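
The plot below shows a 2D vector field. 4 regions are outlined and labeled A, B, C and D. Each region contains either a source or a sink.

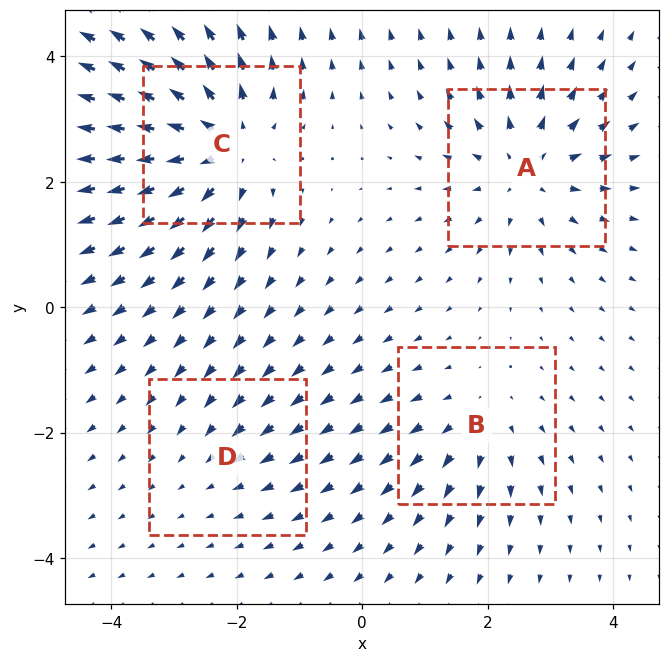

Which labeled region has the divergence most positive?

Divergence at each region's feature centre — A: about +5, B: about +3, C: about +7, D: about -2. Region C is most positive.

C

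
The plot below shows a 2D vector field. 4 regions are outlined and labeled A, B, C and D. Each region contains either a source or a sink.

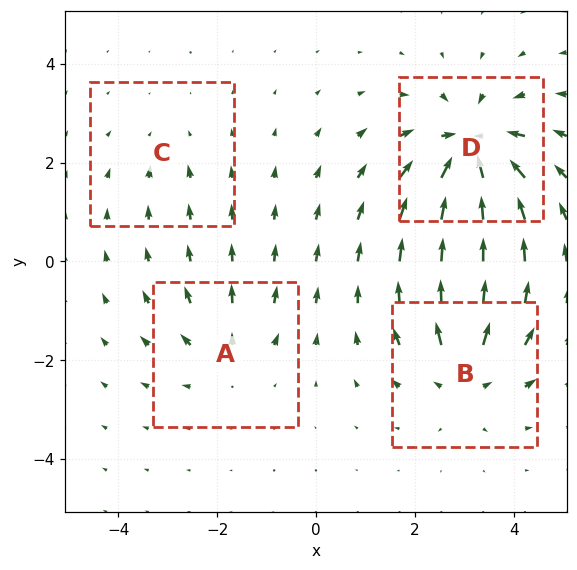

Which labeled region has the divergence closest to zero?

C

Divergence at each region's feature centre — A: about +4, B: about +5, C: about -2, D: about -8. Region C is closest to zero.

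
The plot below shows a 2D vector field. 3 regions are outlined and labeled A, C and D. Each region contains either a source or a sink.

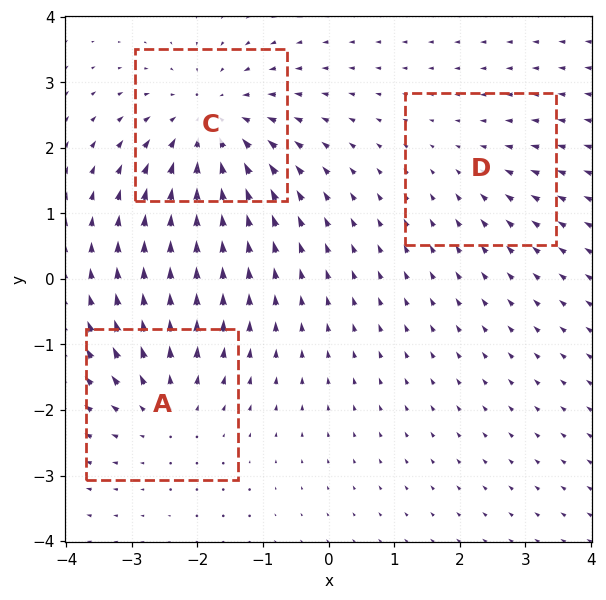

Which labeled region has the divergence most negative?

C

Divergence at each region's feature centre — A: about +3, C: about -4, D: about -2. Region C is most negative.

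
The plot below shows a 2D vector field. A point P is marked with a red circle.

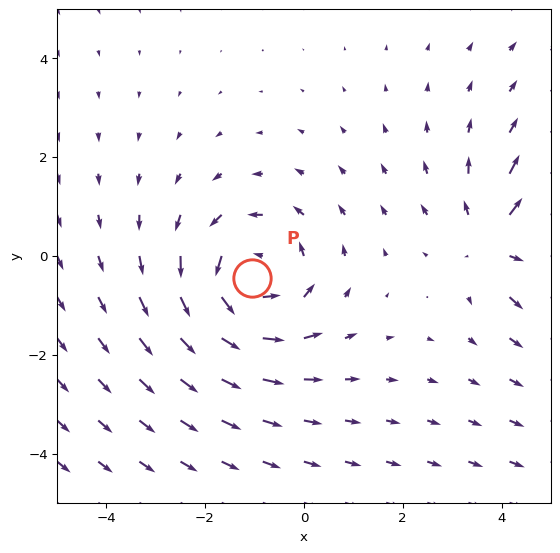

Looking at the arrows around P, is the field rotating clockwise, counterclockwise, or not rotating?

Near P at (-1.0, -0.4) the arrows circulate counterclockwise. The curl (z-component) there is about +4; positive curl means counterclockwise rotation.

counterclockwise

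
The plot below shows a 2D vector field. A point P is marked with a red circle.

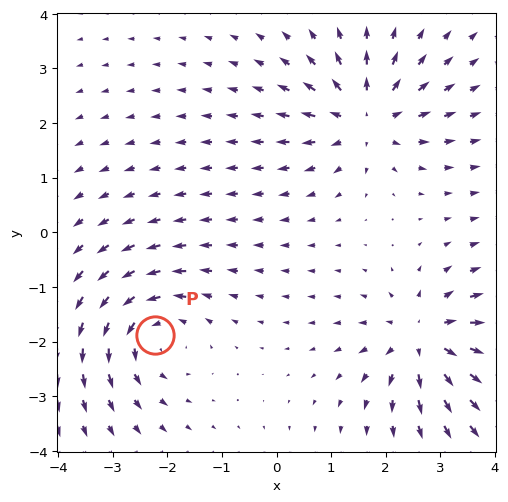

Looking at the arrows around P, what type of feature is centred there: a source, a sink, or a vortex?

At P (-2.2, -1.9) the arrows circulate counterclockwise. Divergence ≈0, curl about +5 — near-zero divergence with nonzero curl is a vortex.

vortex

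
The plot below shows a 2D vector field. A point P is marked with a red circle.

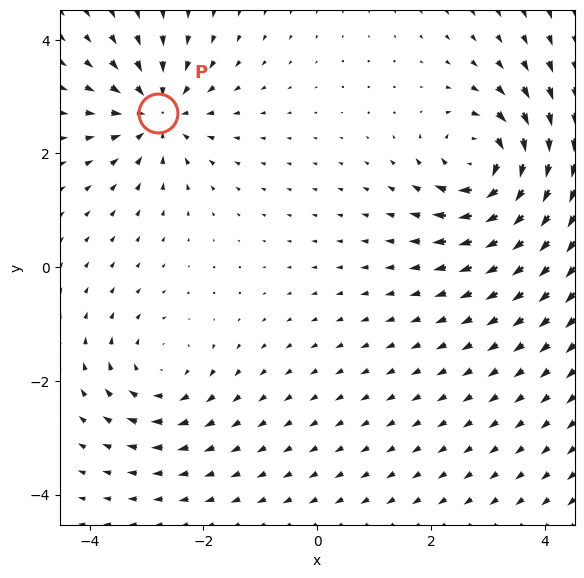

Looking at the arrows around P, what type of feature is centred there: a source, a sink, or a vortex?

sink

At P (-2.8, 2.7) the arrows converge inward. Divergence about -4, curl ≈0 — negative divergence with near-zero curl is a sink.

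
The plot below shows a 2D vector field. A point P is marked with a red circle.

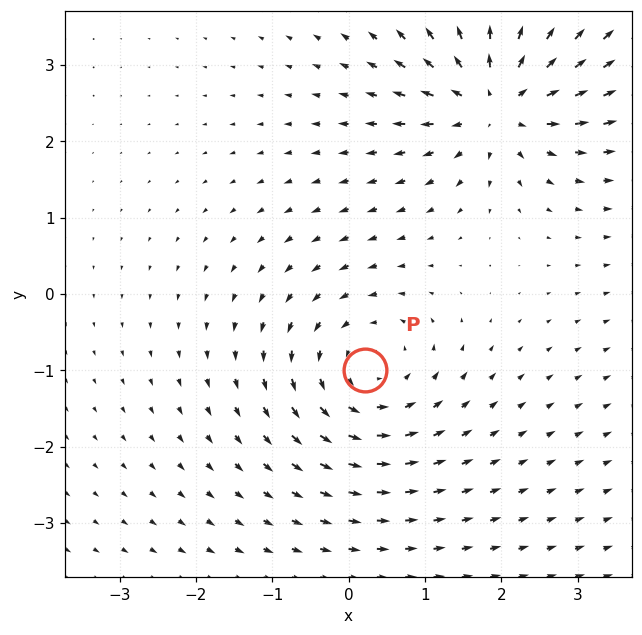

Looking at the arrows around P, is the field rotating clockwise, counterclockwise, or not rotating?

Near P at (0.2, -1.0) the arrows circulate counterclockwise. The curl (z-component) there is about +4; positive curl means counterclockwise rotation.

counterclockwise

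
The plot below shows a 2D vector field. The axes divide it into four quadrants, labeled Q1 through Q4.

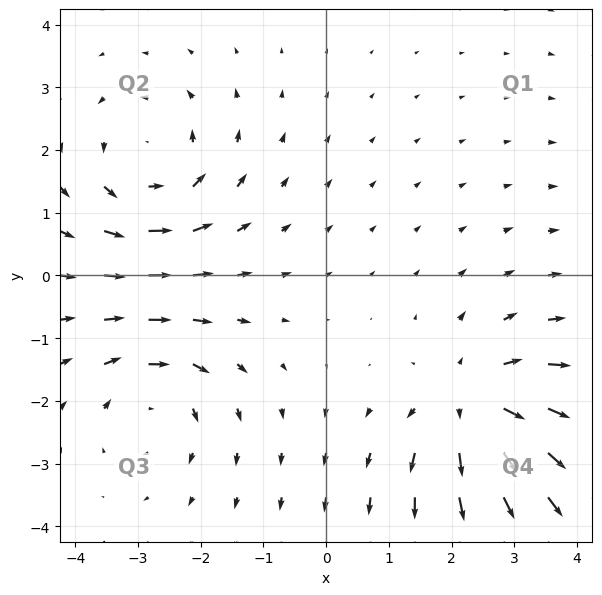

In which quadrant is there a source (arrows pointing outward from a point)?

Q4

The source sits at approximately (2.4, -2.1), which lies in quadrant Q4. The divergence there is about +5, positive as expected for a source.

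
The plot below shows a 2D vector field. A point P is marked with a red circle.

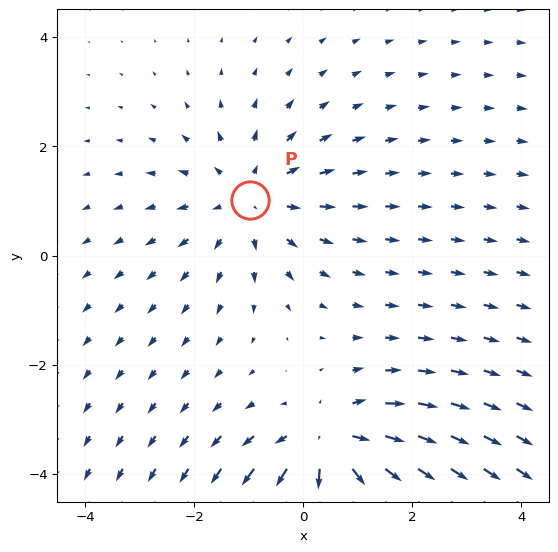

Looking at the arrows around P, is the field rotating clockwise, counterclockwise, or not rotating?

Near P at (-1.0, 1.0) the arrows show no circulation. The curl there is ≈0.

not rotating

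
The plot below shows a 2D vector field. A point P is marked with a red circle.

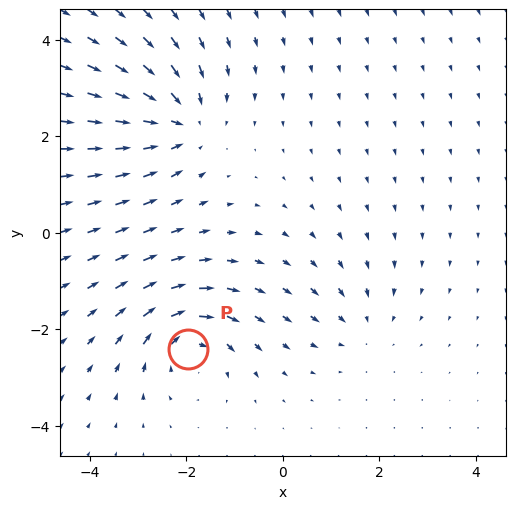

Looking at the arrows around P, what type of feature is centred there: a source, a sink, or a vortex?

vortex

At P (-2.0, -2.4) the arrows circulate clockwise. Divergence ≈0, curl about -6 — near-zero divergence with nonzero curl is a vortex.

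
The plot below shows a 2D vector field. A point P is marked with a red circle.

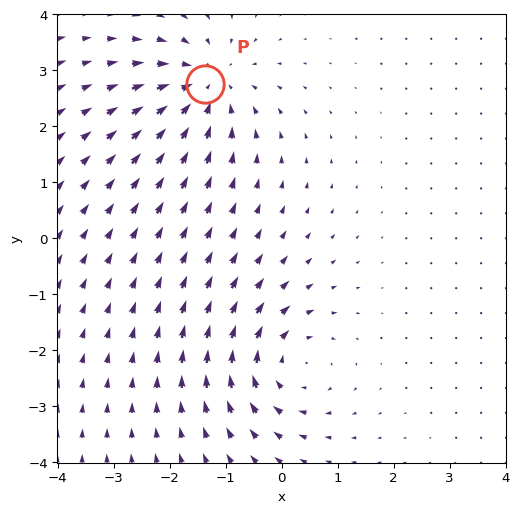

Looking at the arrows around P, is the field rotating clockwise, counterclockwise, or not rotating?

not rotating

Near P at (-1.4, 2.7) the arrows show no circulation. The curl there is ≈0.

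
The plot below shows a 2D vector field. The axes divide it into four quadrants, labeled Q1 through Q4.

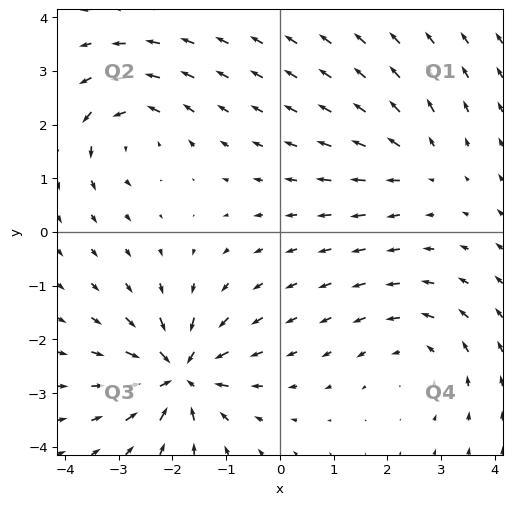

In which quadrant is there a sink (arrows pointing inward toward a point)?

The sink sits at approximately (-1.9, -2.6), which lies in quadrant Q3. The divergence there is about -7, negative as expected for a sink.

Q3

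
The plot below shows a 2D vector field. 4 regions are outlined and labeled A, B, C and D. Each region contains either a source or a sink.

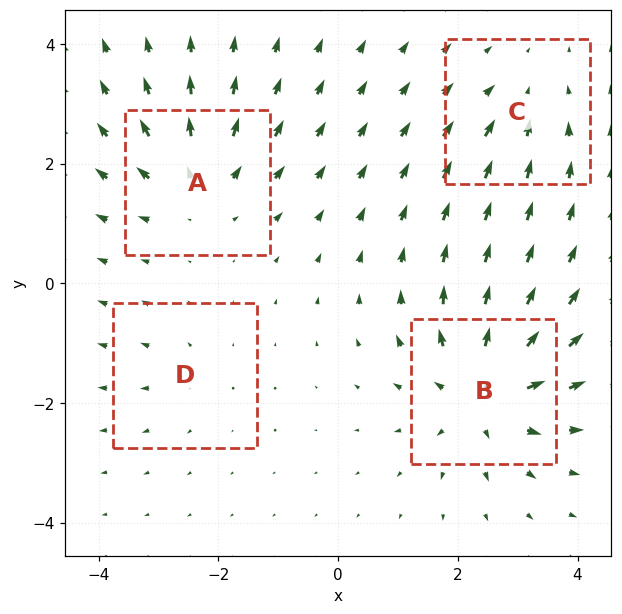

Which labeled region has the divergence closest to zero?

D

Divergence at each region's feature centre — A: about +5, B: about +7, C: about -3, D: about +2. Region D is closest to zero.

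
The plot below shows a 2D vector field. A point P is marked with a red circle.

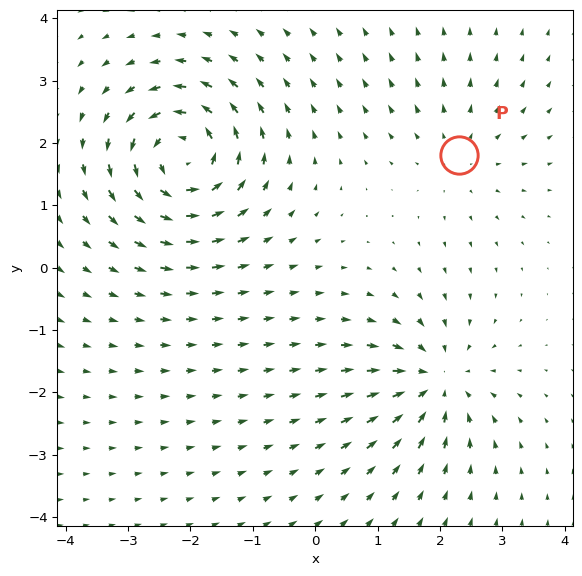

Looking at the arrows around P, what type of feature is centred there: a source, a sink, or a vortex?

At P (2.3, 1.8) the arrows spread outward. Divergence about +2, curl ≈0 — positive divergence with near-zero curl is a source.

source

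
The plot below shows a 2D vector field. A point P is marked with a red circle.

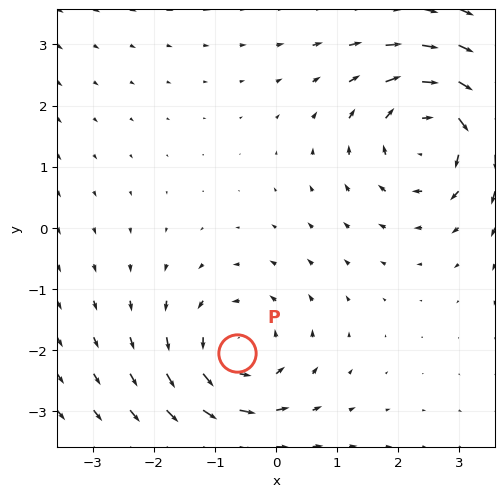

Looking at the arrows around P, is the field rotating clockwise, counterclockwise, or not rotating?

counterclockwise

Near P at (-0.6, -2.0) the arrows circulate counterclockwise. The curl (z-component) there is about +3; positive curl means counterclockwise rotation.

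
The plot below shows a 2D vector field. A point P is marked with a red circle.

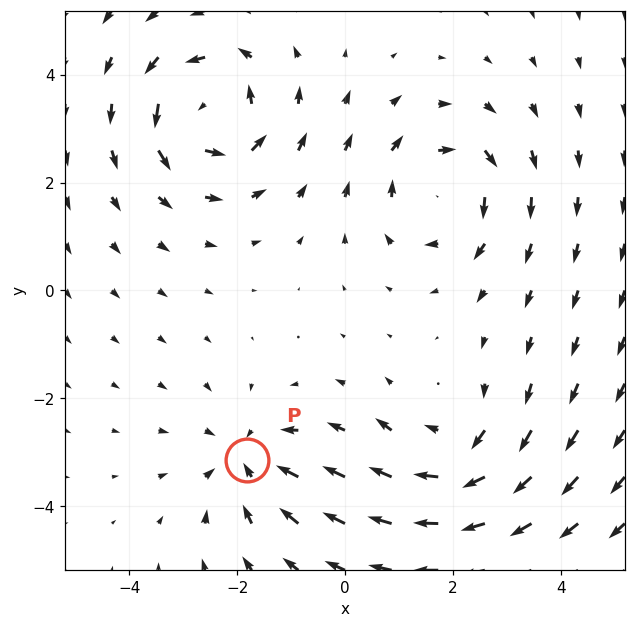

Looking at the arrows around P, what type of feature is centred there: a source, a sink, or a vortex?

sink

At P (-1.8, -3.2) the arrows converge inward. Divergence about -4, curl ≈0 — negative divergence with near-zero curl is a sink.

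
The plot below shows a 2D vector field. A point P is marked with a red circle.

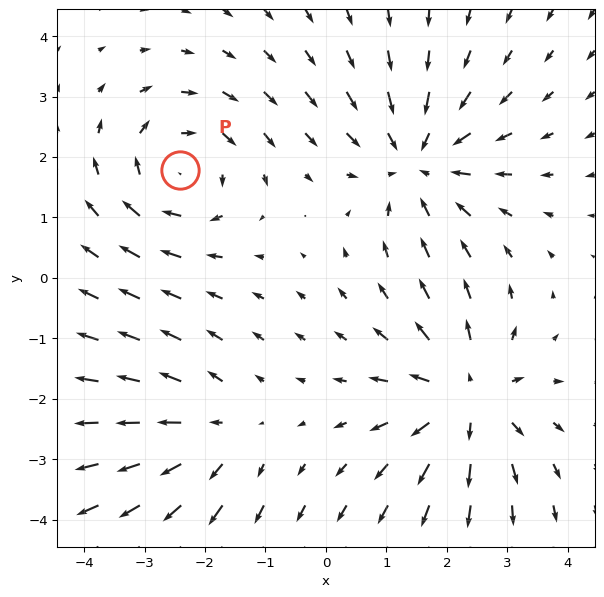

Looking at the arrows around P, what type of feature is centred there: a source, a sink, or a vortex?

vortex

At P (-2.4, 1.8) the arrows circulate clockwise. Divergence ≈0, curl about -4 — near-zero divergence with nonzero curl is a vortex.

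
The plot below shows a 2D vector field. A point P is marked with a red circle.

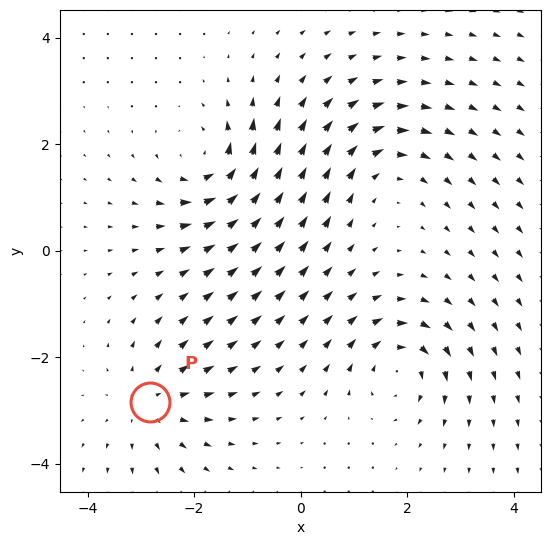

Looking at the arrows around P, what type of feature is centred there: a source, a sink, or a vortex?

At P (-2.8, -2.8) the arrows spread outward. Divergence about +4, curl ≈0 — positive divergence with near-zero curl is a source.

source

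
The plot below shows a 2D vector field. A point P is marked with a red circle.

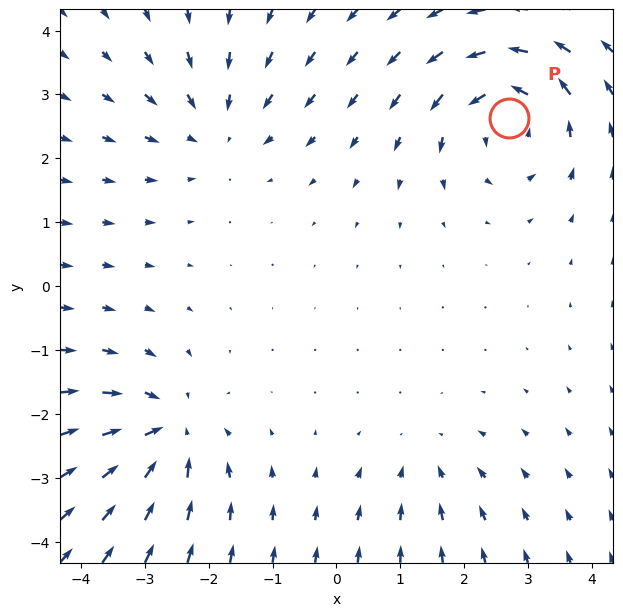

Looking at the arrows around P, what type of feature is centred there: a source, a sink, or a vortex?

At P (2.7, 2.6) the arrows circulate counterclockwise. Divergence ≈0, curl about +6 — near-zero divergence with nonzero curl is a vortex.

vortex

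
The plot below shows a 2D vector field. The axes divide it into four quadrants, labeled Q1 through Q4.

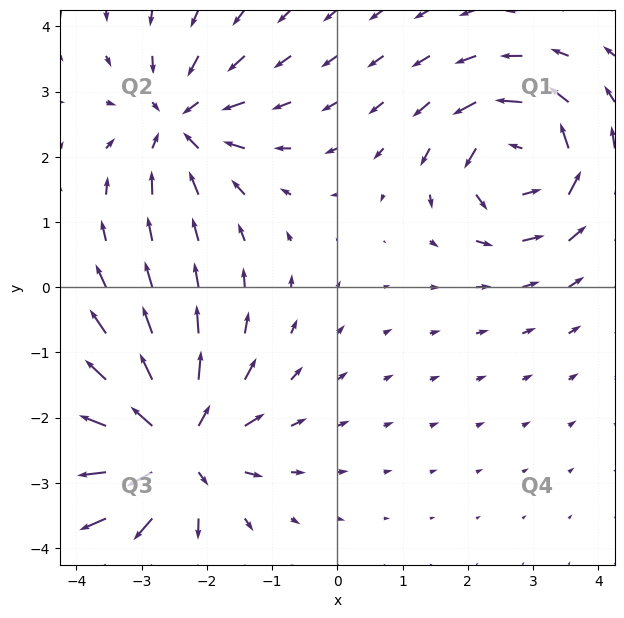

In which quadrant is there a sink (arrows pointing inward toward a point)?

The sink sits at approximately (-2.4, 2.5), which lies in quadrant Q2. The divergence there is about -3, negative as expected for a sink.

Q2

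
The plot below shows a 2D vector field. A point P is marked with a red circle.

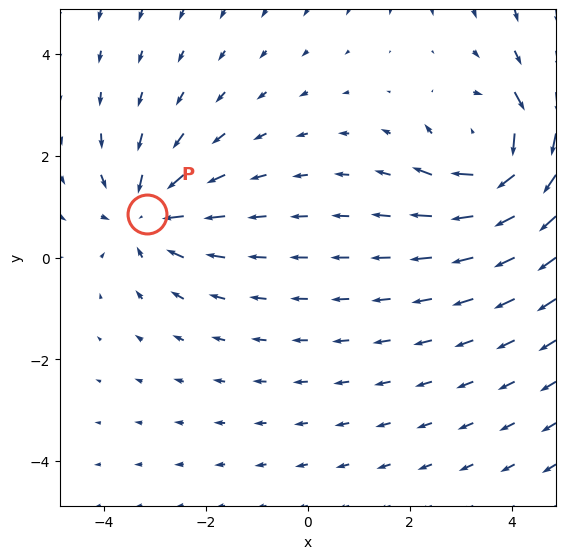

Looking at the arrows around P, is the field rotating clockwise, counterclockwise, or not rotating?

not rotating

Near P at (-3.2, 0.9) the arrows show no circulation. The curl there is ≈0.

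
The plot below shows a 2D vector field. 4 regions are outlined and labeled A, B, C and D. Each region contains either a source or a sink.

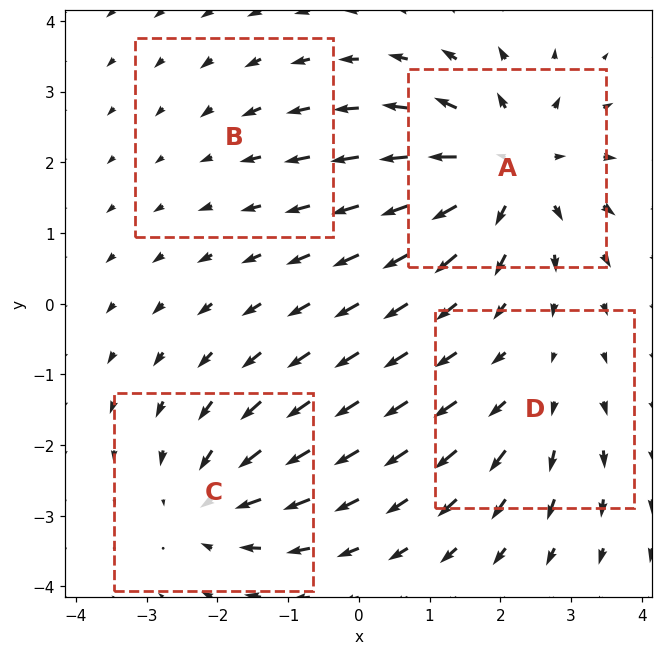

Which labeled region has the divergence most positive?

Divergence at each region's feature centre — A: about +7, B: about -2, C: about -5, D: about +3. Region A is most positive.

A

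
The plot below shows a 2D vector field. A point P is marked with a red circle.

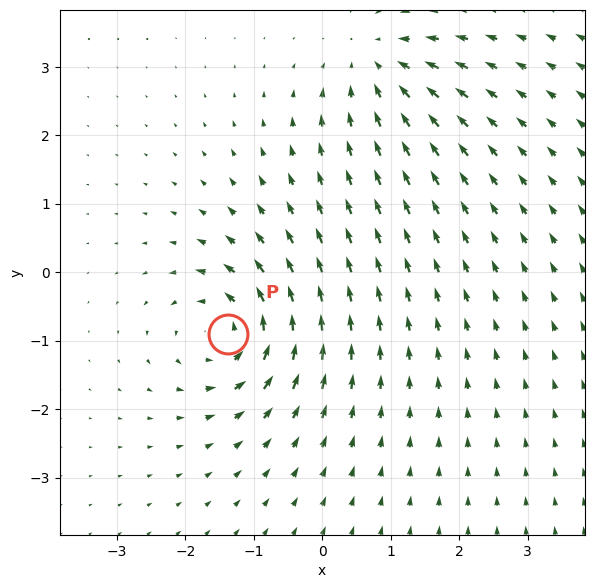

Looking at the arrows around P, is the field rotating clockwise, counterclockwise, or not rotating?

counterclockwise

Near P at (-1.4, -0.9) the arrows circulate counterclockwise. The curl (z-component) there is about +6; positive curl means counterclockwise rotation.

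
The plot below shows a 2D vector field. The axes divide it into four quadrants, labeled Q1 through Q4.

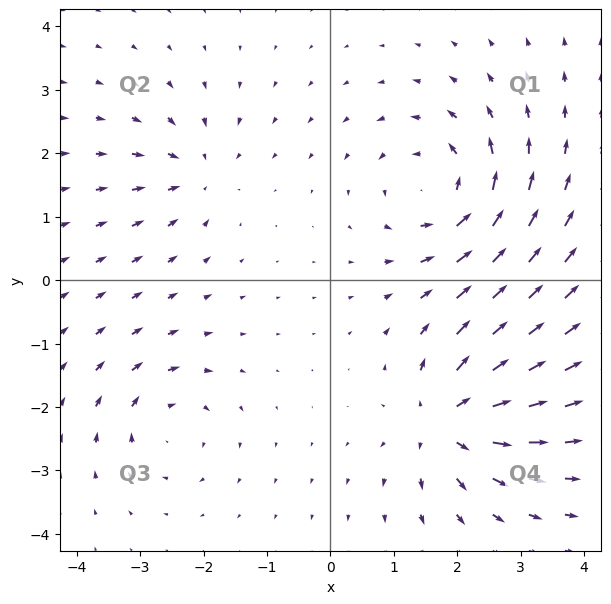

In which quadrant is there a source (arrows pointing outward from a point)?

Q4

The source sits at approximately (1.8, -2.2), which lies in quadrant Q4. The divergence there is about +6, positive as expected for a source.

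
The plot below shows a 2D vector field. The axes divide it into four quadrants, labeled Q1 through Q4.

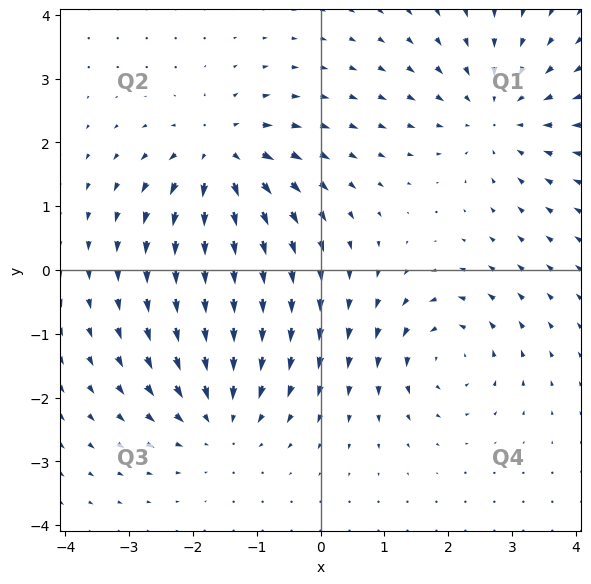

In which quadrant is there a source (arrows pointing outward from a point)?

The source sits at approximately (-1.6, 1.8), which lies in quadrant Q2. The divergence there is about +5, positive as expected for a source.

Q2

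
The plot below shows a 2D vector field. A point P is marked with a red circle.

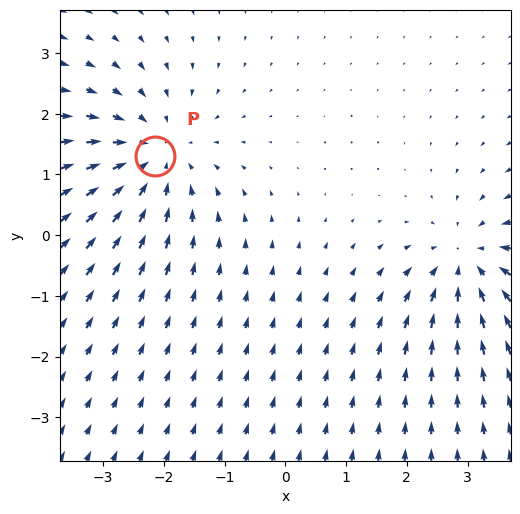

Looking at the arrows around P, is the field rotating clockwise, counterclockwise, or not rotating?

not rotating

Near P at (-2.2, 1.3) the arrows show no circulation. The curl there is ≈0.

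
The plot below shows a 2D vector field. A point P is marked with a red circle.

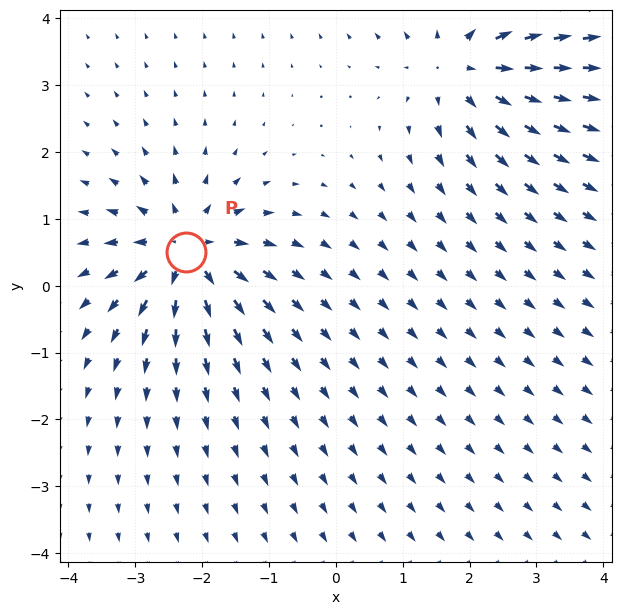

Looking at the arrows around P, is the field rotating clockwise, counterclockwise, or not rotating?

Near P at (-2.2, 0.5) the arrows show no circulation. The curl there is ≈0.

not rotating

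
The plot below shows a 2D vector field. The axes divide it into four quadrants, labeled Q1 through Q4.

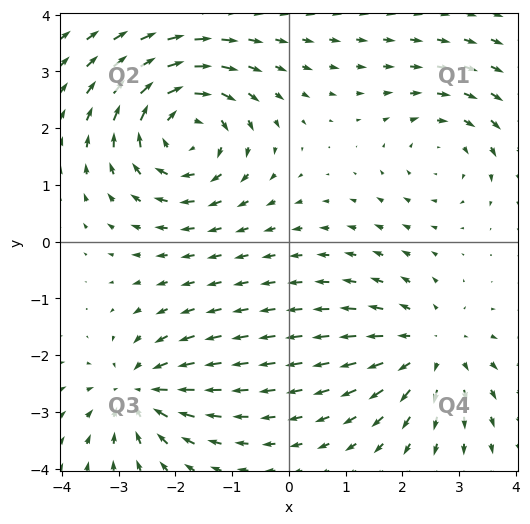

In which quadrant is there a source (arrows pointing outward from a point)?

Q4

The source sits at approximately (2.5, -1.9), which lies in quadrant Q4. The divergence there is about +3, positive as expected for a source.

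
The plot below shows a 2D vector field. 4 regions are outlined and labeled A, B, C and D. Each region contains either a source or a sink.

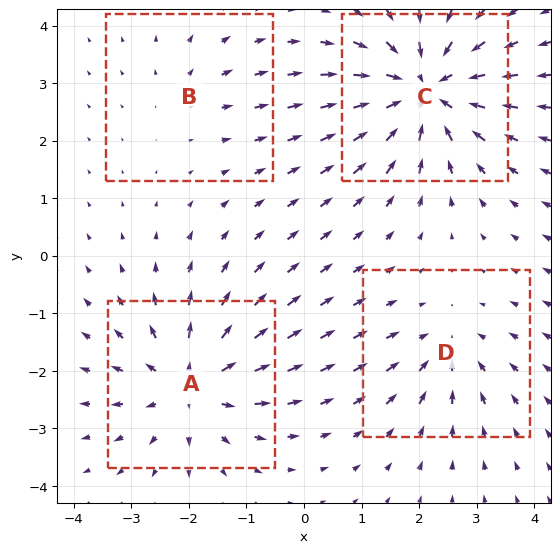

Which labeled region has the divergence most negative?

C

Divergence at each region's feature centre — A: about +5, B: about +2, C: about -7, D: about -3. Region C is most negative.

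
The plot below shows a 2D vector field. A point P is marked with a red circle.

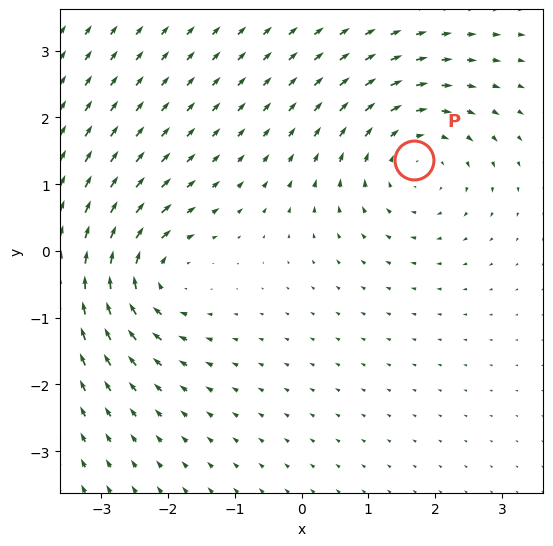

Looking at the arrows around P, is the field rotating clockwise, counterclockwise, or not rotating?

Near P at (1.7, 1.4) the arrows circulate clockwise. The curl (z-component) there is about -3; negative curl means clockwise rotation.

clockwise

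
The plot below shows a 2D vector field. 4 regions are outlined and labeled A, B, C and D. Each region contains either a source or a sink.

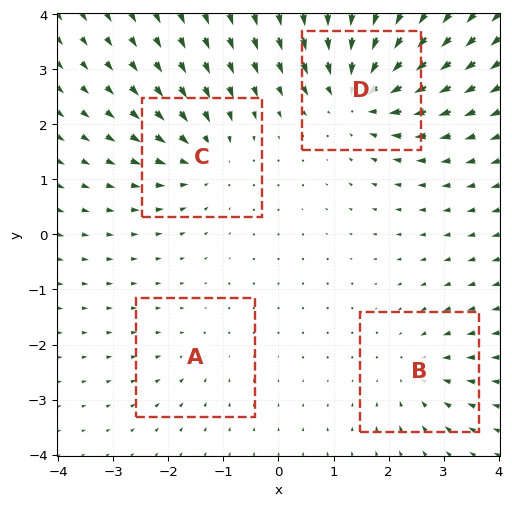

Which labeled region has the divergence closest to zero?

A

Divergence at each region's feature centre — A: about -2, B: about -4, C: about -5, D: about -7. Region A is closest to zero.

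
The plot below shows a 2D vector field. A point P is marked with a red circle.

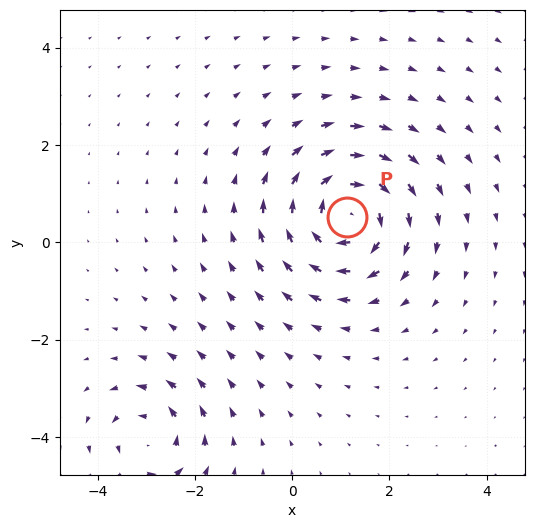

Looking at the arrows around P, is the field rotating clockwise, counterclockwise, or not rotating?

clockwise

Near P at (1.1, 0.5) the arrows circulate clockwise. The curl (z-component) there is about -6; negative curl means clockwise rotation.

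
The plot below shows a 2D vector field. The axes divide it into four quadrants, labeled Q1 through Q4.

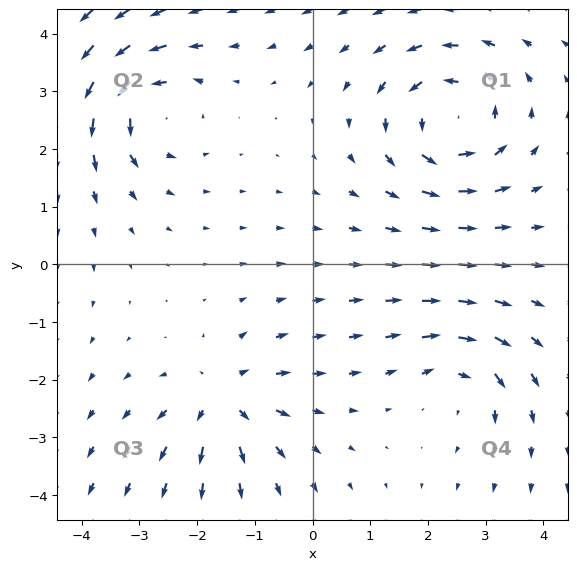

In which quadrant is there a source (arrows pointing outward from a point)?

The source sits at approximately (-1.5, -2.3), which lies in quadrant Q3. The divergence there is about +4, positive as expected for a source.

Q3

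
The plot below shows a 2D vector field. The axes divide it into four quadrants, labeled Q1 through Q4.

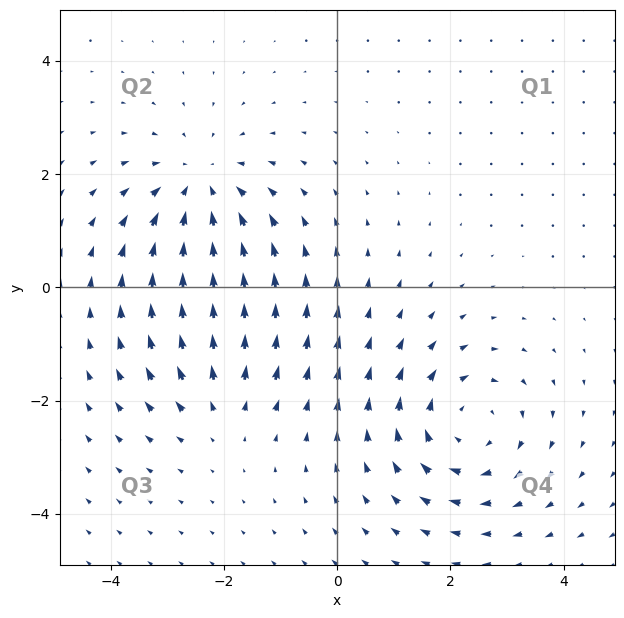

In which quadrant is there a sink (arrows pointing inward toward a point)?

The sink sits at approximately (-2.4, 1.8), which lies in quadrant Q2. The divergence there is about -4, negative as expected for a sink.

Q2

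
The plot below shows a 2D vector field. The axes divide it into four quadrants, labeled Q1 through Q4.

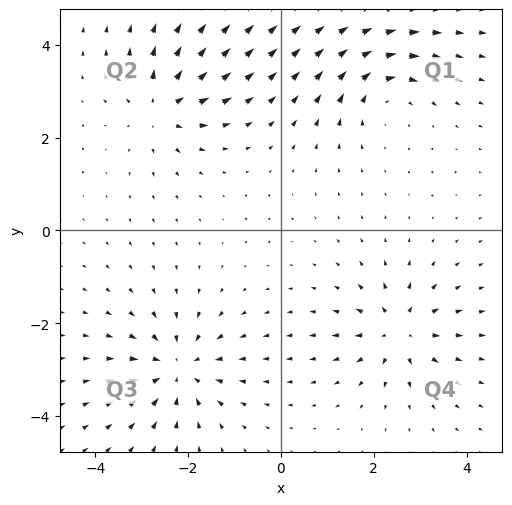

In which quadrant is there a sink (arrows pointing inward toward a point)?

Q3

The sink sits at approximately (-2.2, -3.0), which lies in quadrant Q3. The divergence there is about -4, negative as expected for a sink.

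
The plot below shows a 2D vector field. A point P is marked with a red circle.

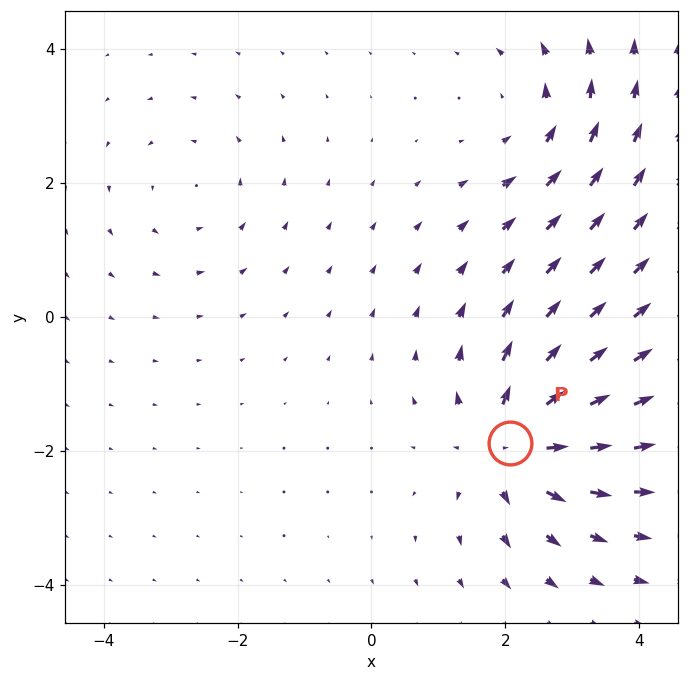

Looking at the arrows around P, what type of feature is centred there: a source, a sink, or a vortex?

source

At P (2.1, -1.9) the arrows spread outward. Divergence about +5, curl ≈0 — positive divergence with near-zero curl is a source.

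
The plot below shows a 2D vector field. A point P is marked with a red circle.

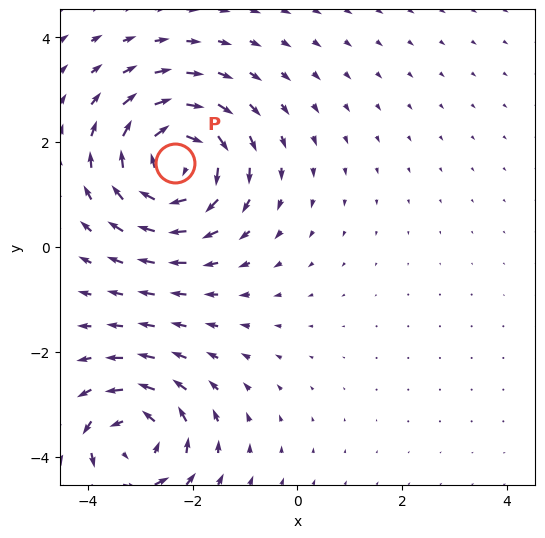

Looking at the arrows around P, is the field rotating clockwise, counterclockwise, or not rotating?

clockwise

Near P at (-2.3, 1.6) the arrows circulate clockwise. The curl (z-component) there is about -4; negative curl means clockwise rotation.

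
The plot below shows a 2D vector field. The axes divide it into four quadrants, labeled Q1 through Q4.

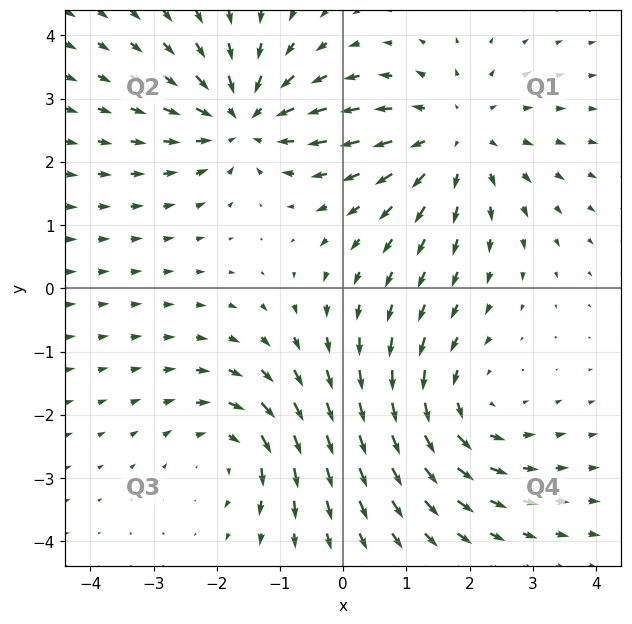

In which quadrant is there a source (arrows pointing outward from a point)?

The source sits at approximately (1.8, 2.4), which lies in quadrant Q1. The divergence there is about +4, positive as expected for a source.

Q1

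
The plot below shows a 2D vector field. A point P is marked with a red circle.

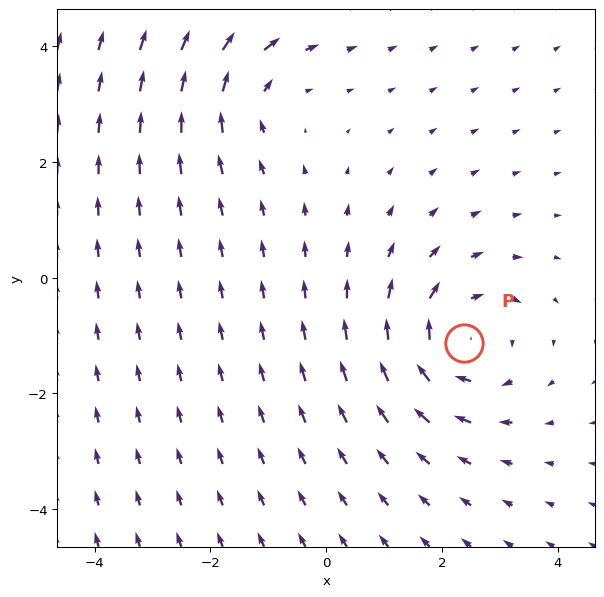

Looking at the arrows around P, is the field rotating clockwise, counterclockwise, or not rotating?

Near P at (2.4, -1.1) the arrows circulate clockwise. The curl (z-component) there is about -4; negative curl means clockwise rotation.

clockwise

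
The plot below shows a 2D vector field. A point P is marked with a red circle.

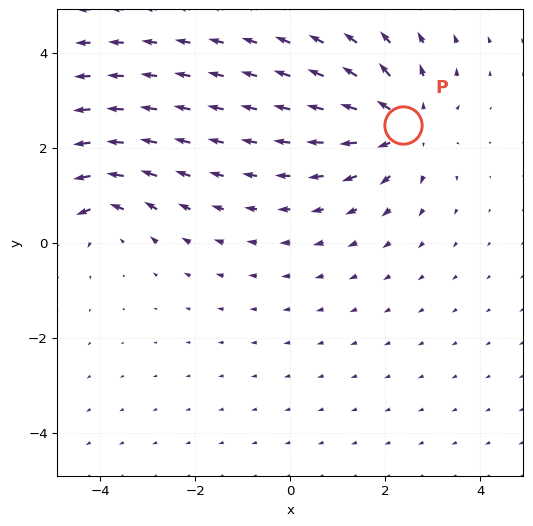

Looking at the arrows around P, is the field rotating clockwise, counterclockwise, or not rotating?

Near P at (2.4, 2.5) the arrows show no circulation. The curl there is ≈0.

not rotating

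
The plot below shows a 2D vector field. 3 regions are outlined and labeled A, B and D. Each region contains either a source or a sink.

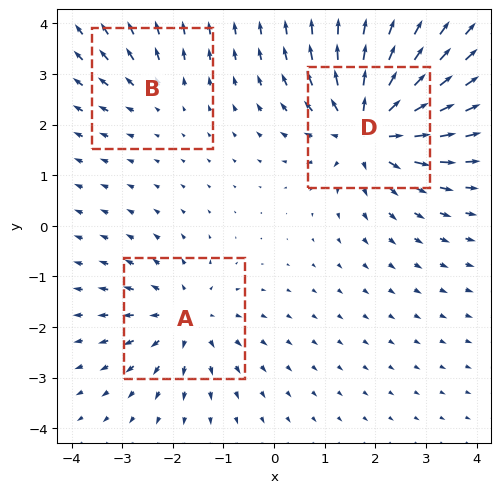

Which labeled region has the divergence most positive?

D

Divergence at each region's feature centre — A: about +3, B: about +2, D: about +5. Region D is most positive.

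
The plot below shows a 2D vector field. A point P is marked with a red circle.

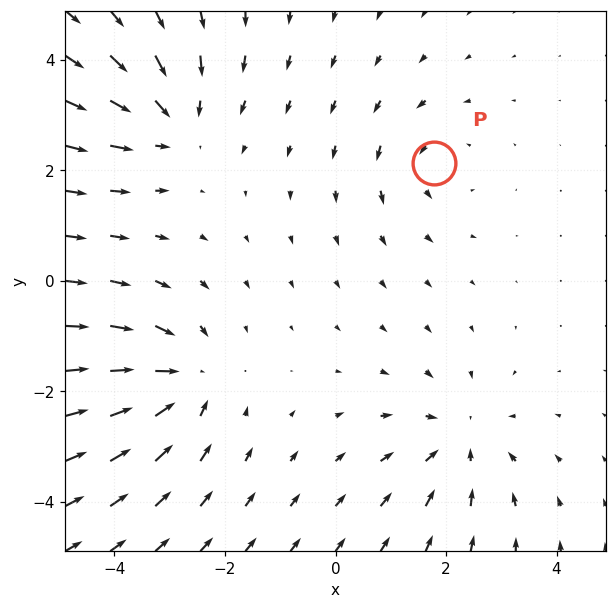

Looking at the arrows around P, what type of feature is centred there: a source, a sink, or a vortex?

At P (1.8, 2.1) the arrows circulate counterclockwise. Divergence ≈0, curl about +3 — near-zero divergence with nonzero curl is a vortex.

vortex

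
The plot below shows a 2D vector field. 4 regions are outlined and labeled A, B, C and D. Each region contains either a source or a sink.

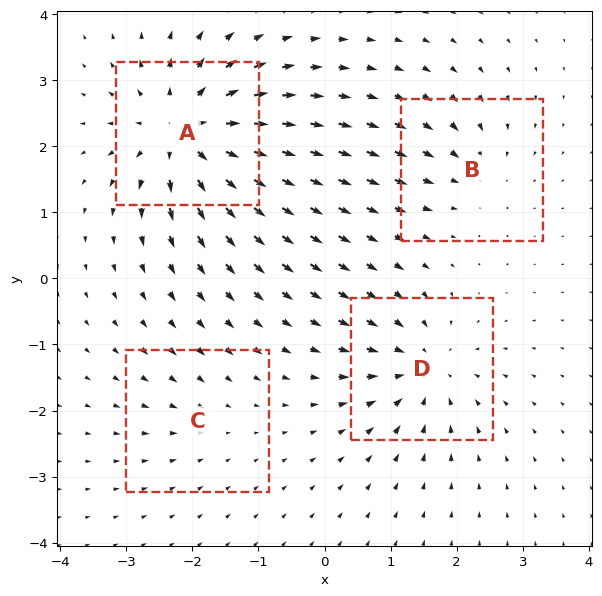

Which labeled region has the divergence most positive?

Divergence at each region's feature centre — A: about +9, B: about -4, C: about -2, D: about -6. Region A is most positive.

A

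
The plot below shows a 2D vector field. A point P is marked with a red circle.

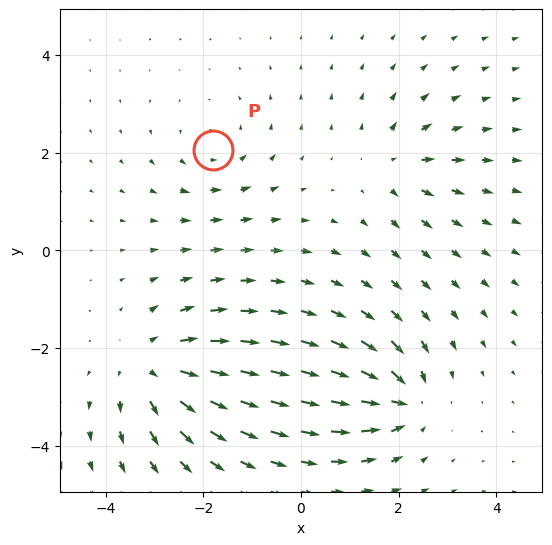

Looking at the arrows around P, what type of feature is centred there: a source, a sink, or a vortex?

At P (-1.8, 2.1) the arrows circulate counterclockwise. Divergence ≈0, curl about +2 — near-zero divergence with nonzero curl is a vortex.

vortex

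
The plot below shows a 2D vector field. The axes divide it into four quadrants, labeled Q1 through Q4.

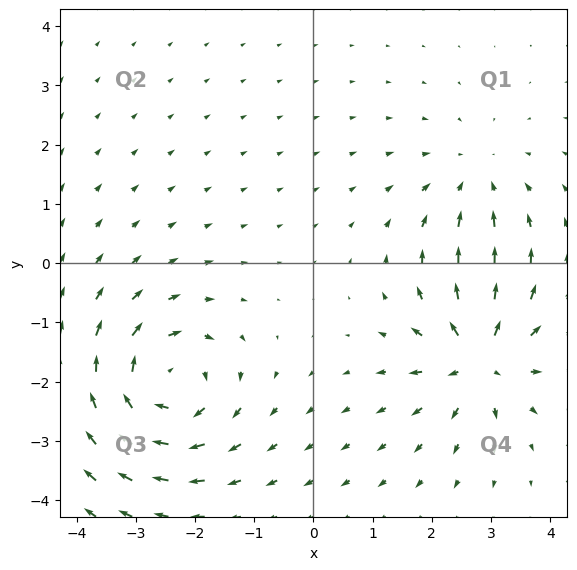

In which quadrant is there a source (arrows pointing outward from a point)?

Q4

The source sits at approximately (2.8, -1.6), which lies in quadrant Q4. The divergence there is about +6, positive as expected for a source.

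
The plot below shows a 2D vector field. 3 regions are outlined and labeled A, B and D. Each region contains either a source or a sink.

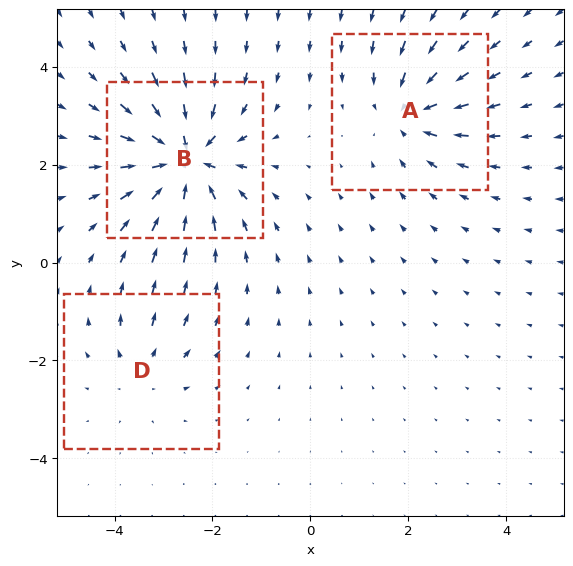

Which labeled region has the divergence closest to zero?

D

Divergence at each region's feature centre — A: about -4, B: about -6, D: about +2. Region D is closest to zero.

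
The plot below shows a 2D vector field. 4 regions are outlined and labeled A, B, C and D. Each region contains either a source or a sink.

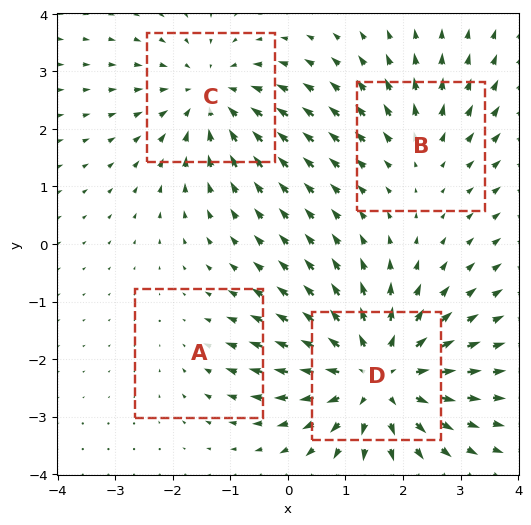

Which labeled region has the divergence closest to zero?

A

Divergence at each region's feature centre — A: about -2, B: about +3, C: about -4, D: about +6. Region A is closest to zero.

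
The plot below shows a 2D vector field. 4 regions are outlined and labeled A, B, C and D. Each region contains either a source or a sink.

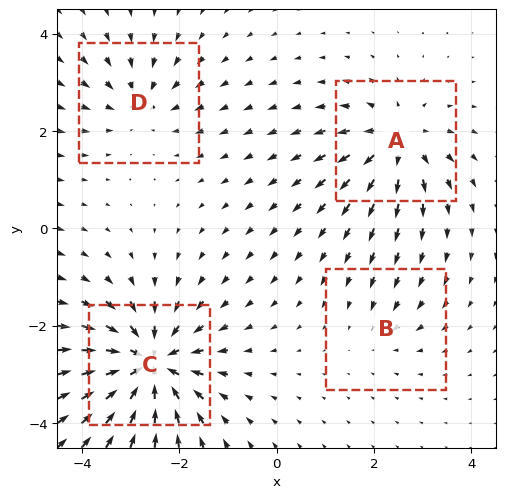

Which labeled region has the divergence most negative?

C

Divergence at each region's feature centre — A: about +6, B: about -2, C: about -8, D: about -4. Region C is most negative.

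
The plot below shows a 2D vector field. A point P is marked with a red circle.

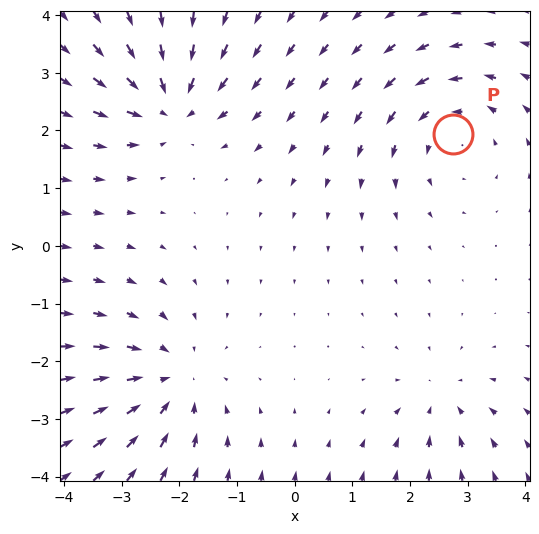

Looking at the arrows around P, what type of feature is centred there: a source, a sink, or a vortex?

At P (2.7, 1.9) the arrows circulate counterclockwise. Divergence ≈0, curl about +4 — near-zero divergence with nonzero curl is a vortex.

vortex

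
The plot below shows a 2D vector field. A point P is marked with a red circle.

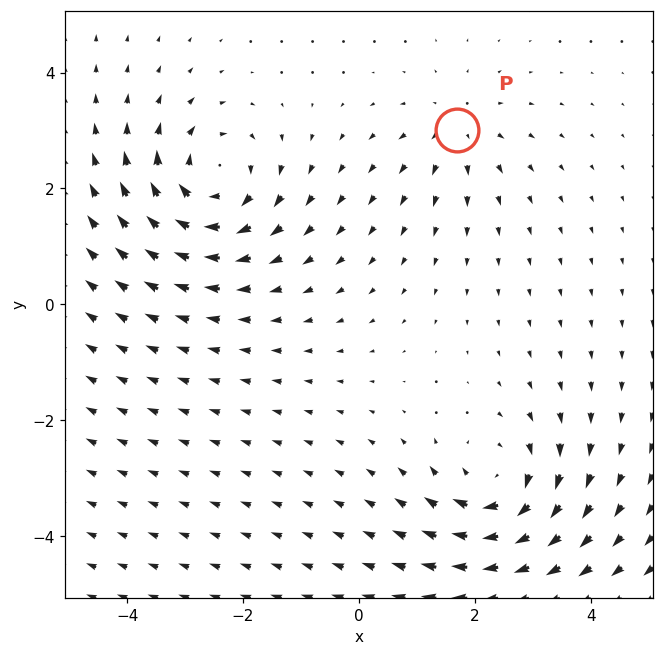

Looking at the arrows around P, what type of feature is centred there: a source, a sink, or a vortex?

At P (1.7, 3.0) the arrows spread outward. Divergence about +3, curl ≈0 — positive divergence with near-zero curl is a source.

source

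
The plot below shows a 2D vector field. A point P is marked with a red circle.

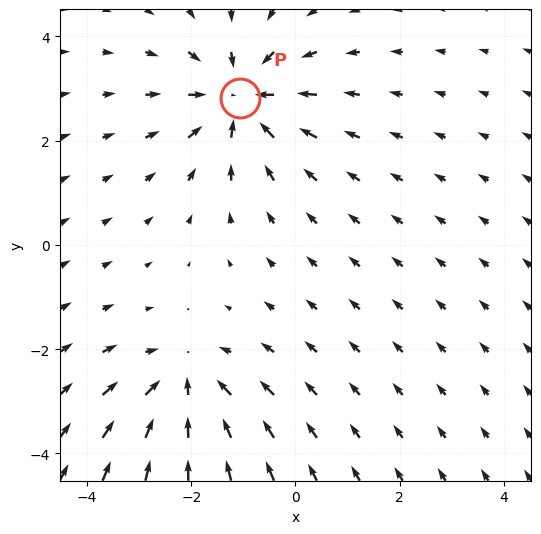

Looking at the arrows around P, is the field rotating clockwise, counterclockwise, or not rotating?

Near P at (-1.1, 2.8) the arrows show no circulation. The curl there is ≈0.

not rotating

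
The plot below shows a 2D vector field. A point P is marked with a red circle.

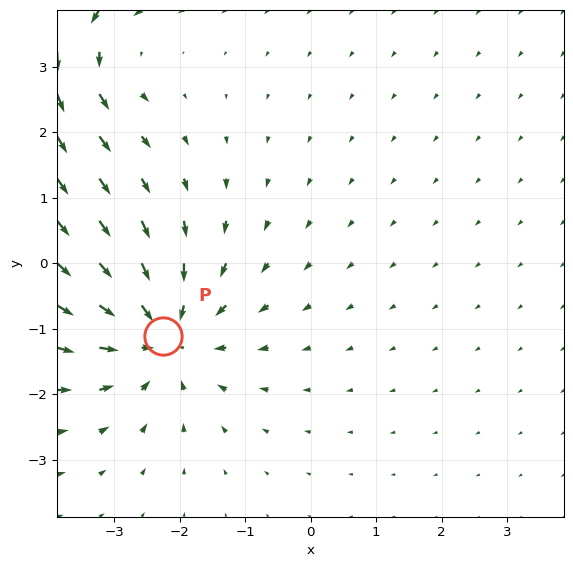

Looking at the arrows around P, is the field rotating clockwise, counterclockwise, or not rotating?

Near P at (-2.3, -1.1) the arrows show no circulation. The curl there is ≈0.

not rotating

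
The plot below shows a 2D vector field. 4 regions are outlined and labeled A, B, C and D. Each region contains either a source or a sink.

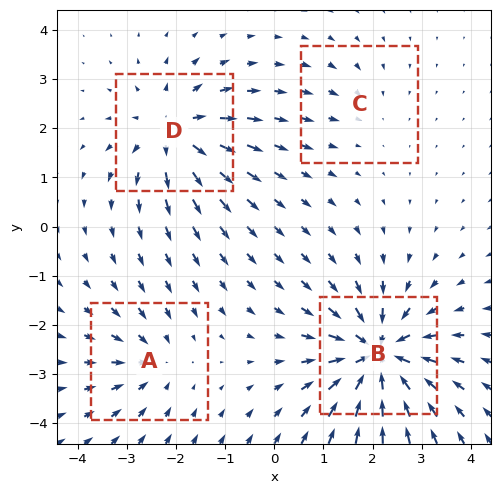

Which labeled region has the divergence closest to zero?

Divergence at each region's feature centre — A: about -4, B: about -9, C: about -2, D: about +6. Region C is closest to zero.

C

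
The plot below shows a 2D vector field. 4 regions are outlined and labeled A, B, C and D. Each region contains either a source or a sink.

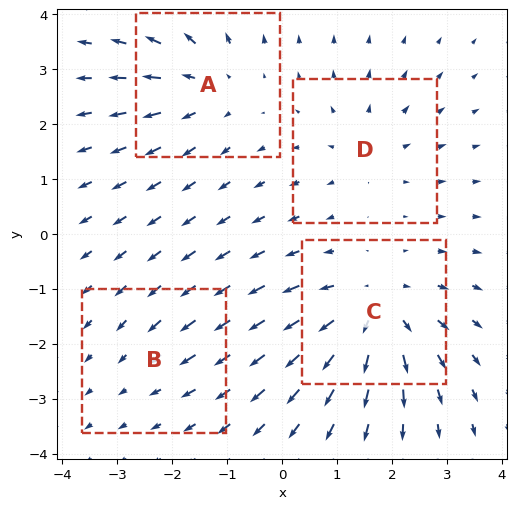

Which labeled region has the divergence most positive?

Divergence at each region's feature centre — A: about +4, B: about -2, C: about +6, D: about +3. Region C is most positive.

C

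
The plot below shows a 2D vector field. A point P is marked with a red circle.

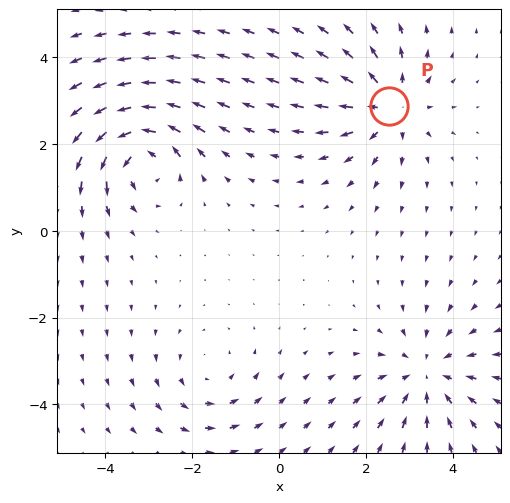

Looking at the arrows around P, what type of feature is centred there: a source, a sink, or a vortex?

At P (2.5, 2.9) the arrows spread outward. Divergence about +5, curl ≈0 — positive divergence with near-zero curl is a source.

source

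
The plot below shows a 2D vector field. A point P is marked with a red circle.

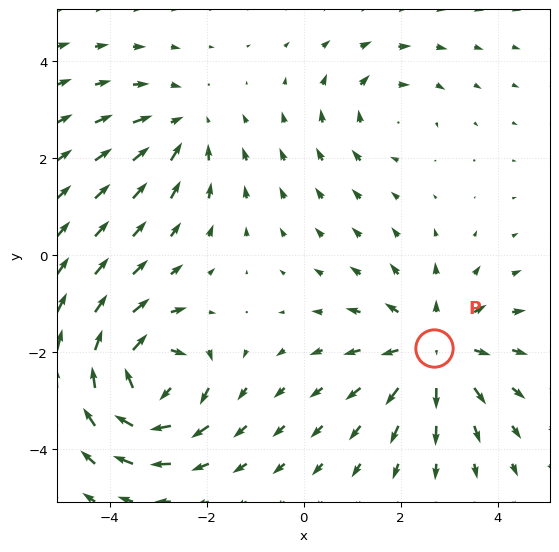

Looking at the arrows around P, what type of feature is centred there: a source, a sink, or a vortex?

At P (2.7, -1.9) the arrows spread outward. Divergence about +4, curl ≈0 — positive divergence with near-zero curl is a source.

source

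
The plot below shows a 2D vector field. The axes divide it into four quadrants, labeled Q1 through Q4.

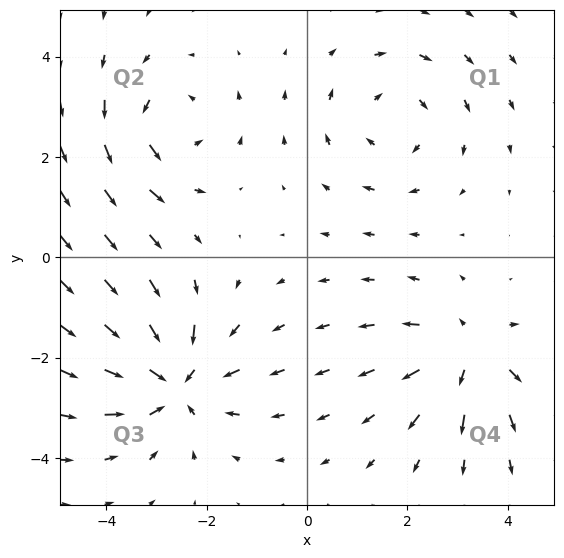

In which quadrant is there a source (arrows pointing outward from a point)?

Q4

The source sits at approximately (3.2, -1.9), which lies in quadrant Q4. The divergence there is about +4, positive as expected for a source.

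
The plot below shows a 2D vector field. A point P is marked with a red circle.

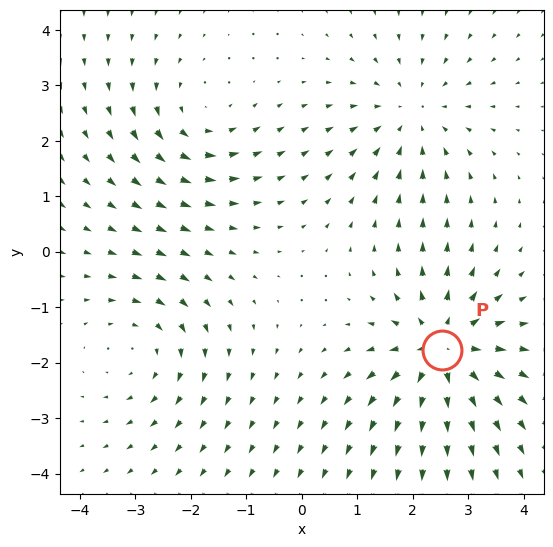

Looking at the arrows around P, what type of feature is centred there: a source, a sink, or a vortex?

source

At P (2.5, -1.8) the arrows spread outward. Divergence about +5, curl ≈0 — positive divergence with near-zero curl is a source.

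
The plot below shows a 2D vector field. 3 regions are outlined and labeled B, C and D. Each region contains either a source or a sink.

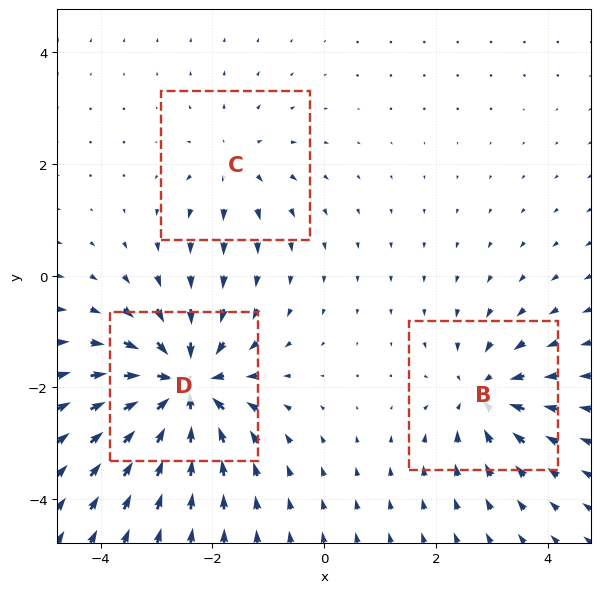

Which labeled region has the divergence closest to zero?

Divergence at each region's feature centre — B: about -4, C: about +3, D: about -6. Region C is closest to zero.

C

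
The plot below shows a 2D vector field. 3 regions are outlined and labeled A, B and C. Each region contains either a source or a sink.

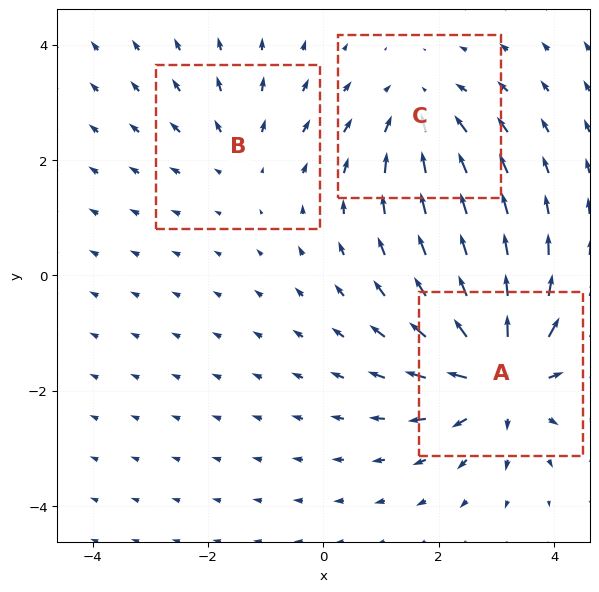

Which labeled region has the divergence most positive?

A

Divergence at each region's feature centre — A: about +5, B: about +2, C: about -3. Region A is most positive.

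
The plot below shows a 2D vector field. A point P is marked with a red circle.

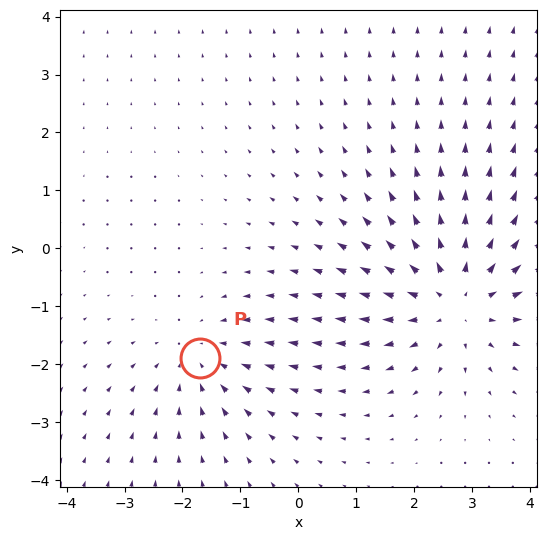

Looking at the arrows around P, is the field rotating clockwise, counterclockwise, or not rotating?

Near P at (-1.7, -1.9) the arrows show no circulation. The curl there is ≈0.

not rotating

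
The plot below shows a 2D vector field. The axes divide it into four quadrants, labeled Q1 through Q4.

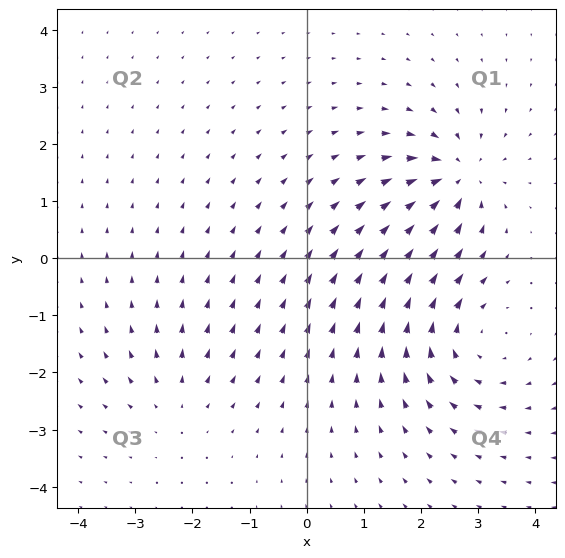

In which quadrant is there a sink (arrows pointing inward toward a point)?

The sink sits at approximately (2.6, 1.4), which lies in quadrant Q1. The divergence there is about -6, negative as expected for a sink.

Q1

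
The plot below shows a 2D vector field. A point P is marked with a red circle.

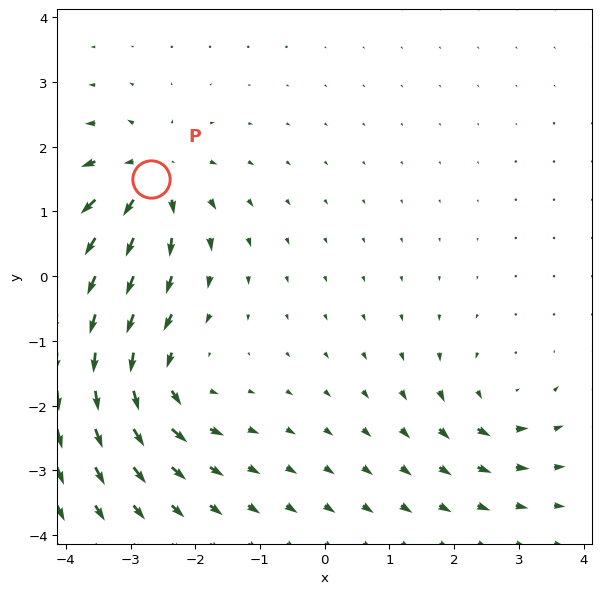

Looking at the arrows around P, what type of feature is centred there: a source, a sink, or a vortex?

source

At P (-2.7, 1.5) the arrows spread outward. Divergence about +5, curl ≈0 — positive divergence with near-zero curl is a source.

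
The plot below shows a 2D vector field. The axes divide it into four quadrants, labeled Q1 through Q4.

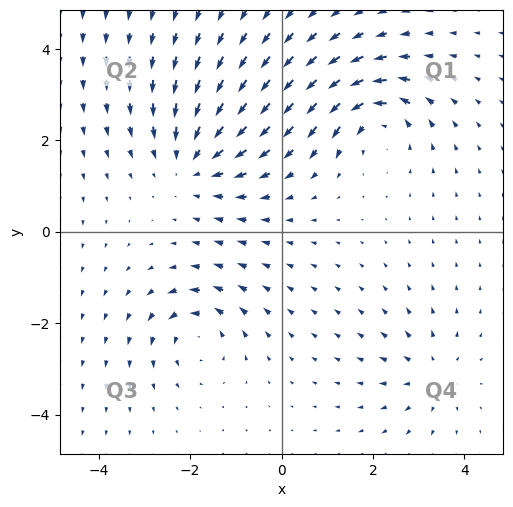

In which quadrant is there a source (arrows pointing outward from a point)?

Q4

The source sits at approximately (3.3, -3.1), which lies in quadrant Q4. The divergence there is about +3, positive as expected for a source.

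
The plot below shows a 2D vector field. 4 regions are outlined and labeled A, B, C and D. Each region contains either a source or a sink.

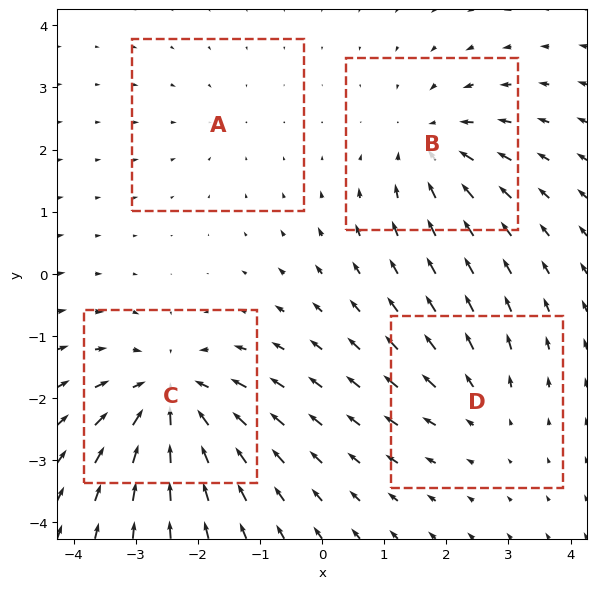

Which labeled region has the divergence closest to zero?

A

Divergence at each region's feature centre — A: about -2, B: about -5, C: about -7, D: about +3. Region A is closest to zero.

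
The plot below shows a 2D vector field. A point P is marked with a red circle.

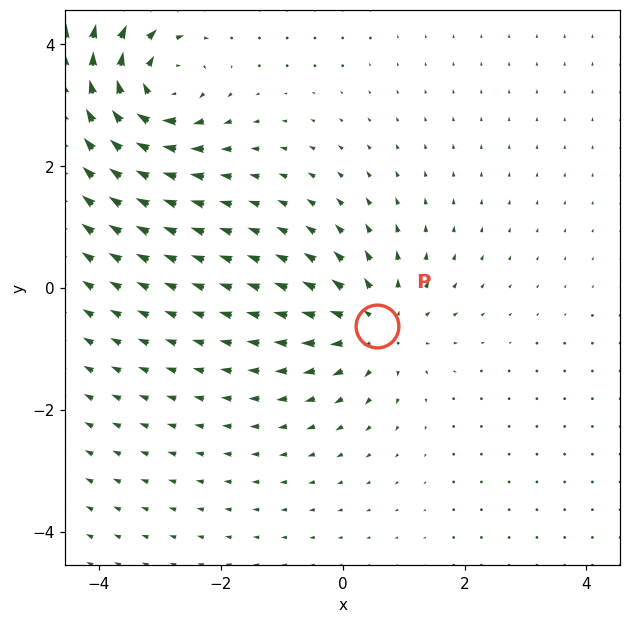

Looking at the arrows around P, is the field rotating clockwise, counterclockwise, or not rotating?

not rotating

Near P at (0.6, -0.6) the arrows show no circulation. The curl there is ≈0.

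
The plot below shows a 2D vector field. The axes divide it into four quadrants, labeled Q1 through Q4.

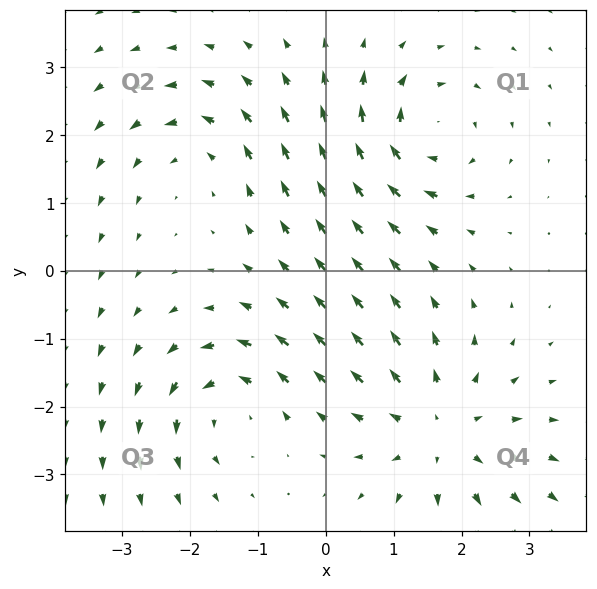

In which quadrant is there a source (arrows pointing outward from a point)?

The source sits at approximately (1.7, -2.4), which lies in quadrant Q4. The divergence there is about +4, positive as expected for a source.

Q4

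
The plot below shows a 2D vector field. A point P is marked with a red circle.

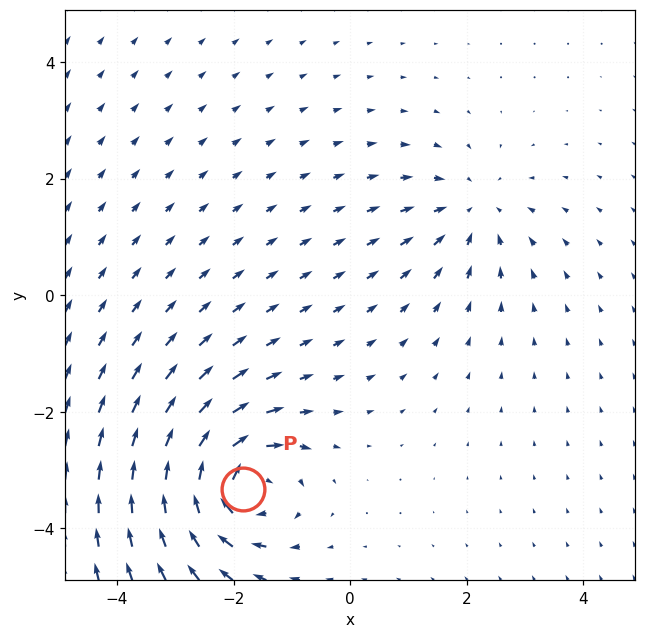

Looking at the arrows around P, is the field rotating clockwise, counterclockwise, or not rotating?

clockwise

Near P at (-1.8, -3.3) the arrows circulate clockwise. The curl (z-component) there is about -6; negative curl means clockwise rotation.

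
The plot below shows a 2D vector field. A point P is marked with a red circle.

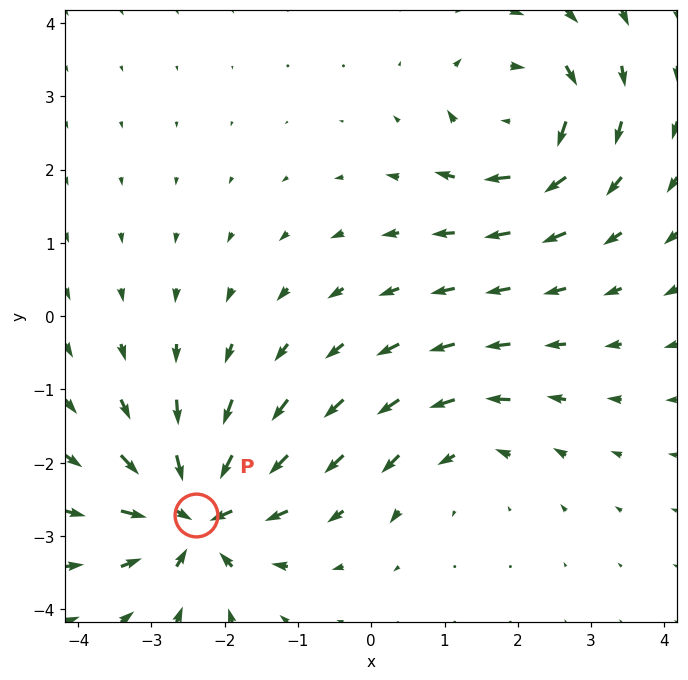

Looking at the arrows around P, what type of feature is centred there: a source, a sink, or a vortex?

sink

At P (-2.4, -2.7) the arrows converge inward. Divergence about -7, curl ≈0 — negative divergence with near-zero curl is a sink.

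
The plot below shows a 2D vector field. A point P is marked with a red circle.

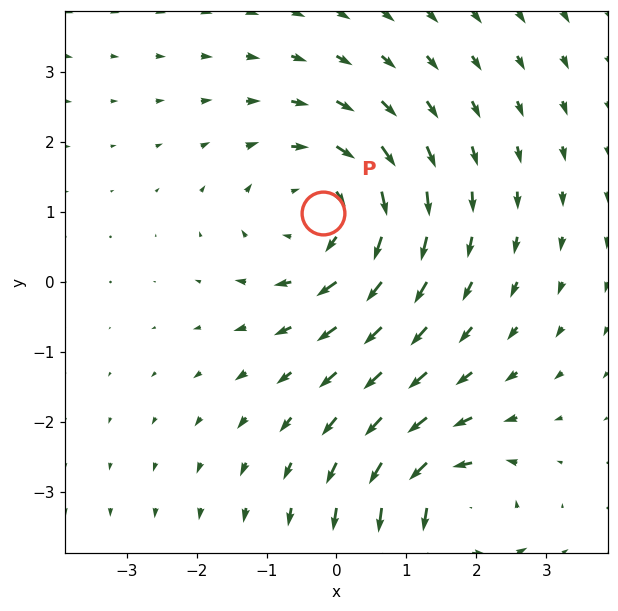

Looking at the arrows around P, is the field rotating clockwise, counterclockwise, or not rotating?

clockwise

Near P at (-0.2, 1.0) the arrows circulate clockwise. The curl (z-component) there is about -4; negative curl means clockwise rotation.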